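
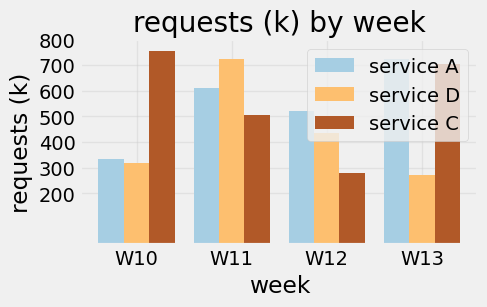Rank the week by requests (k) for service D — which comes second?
Top 3 for service D: W11 ≈ 700, W12 ≈ 400, W10 ≈ 300.

W12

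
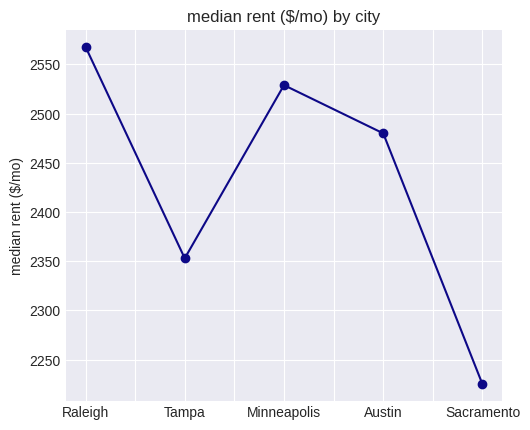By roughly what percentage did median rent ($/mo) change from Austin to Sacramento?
≈ -12%

Austin ≈ 2500, Sacramento ≈ 2200; (2200 − 2500) / 2500 ≈ -12%.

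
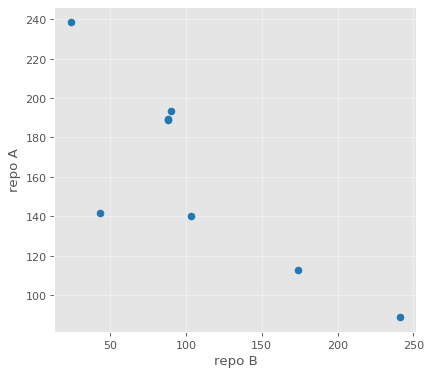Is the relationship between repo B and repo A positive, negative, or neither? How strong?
Points are negatively correlated; strong (|r| ≈ 0.8).

negative, strong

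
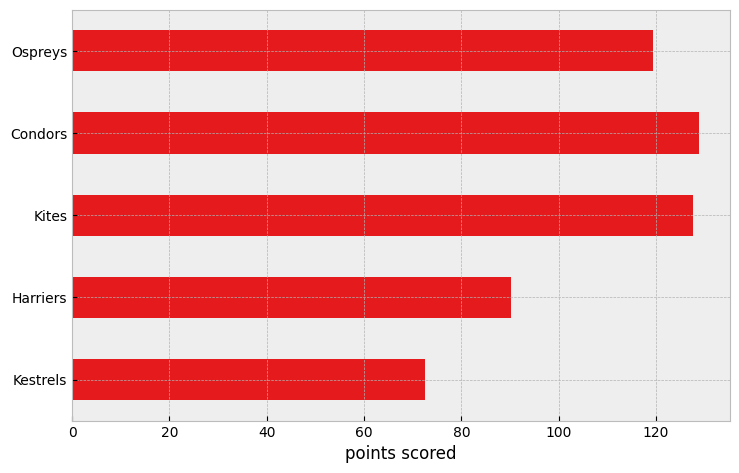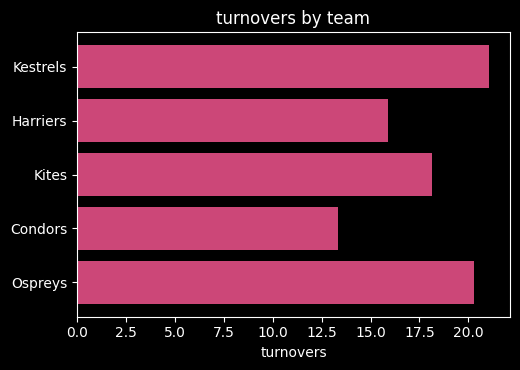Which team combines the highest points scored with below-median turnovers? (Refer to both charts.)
Chart 2 median turnovers ≈ 18; below-median teams: Harriers, Condors. Among those, Condors has the highest points scored (≈ 120).

Condors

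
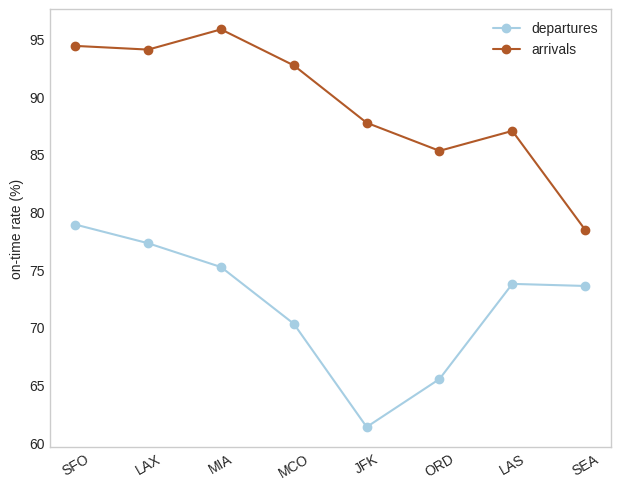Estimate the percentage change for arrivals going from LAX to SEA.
≈ -15.8%

LAX ≈ 95, SEA ≈ 80; (80 − 95) / 95 ≈ -15.8%.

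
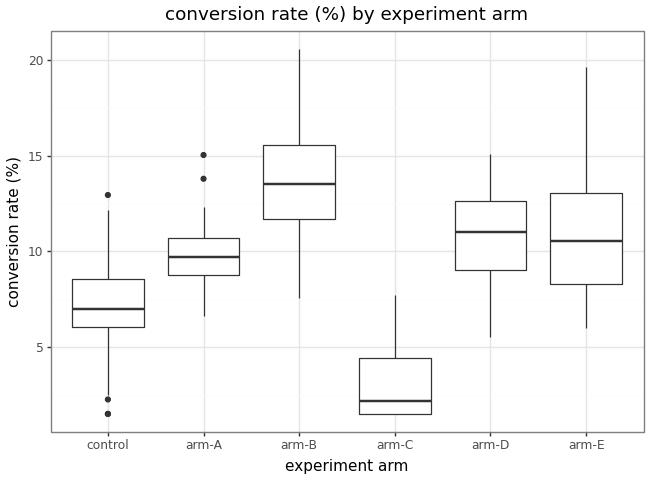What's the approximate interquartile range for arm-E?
≈ 5

Q3 ≈ 13, Q1 ≈ 8; IQR ≈ 5.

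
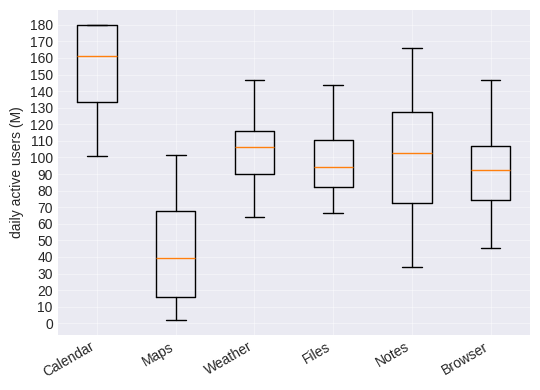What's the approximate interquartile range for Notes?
Q3 ≈ 130, Q1 ≈ 70; IQR ≈ 60.

≈ 60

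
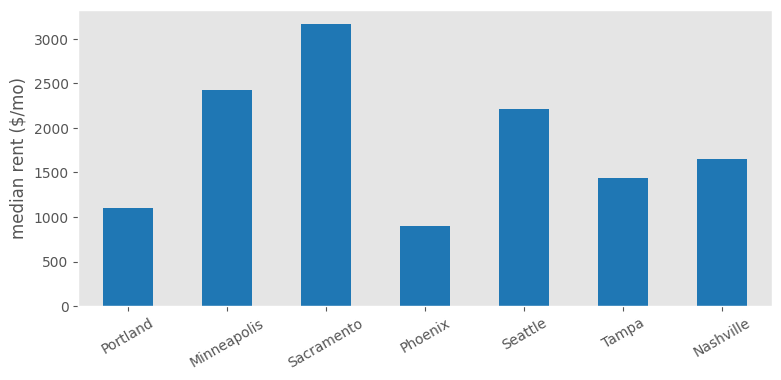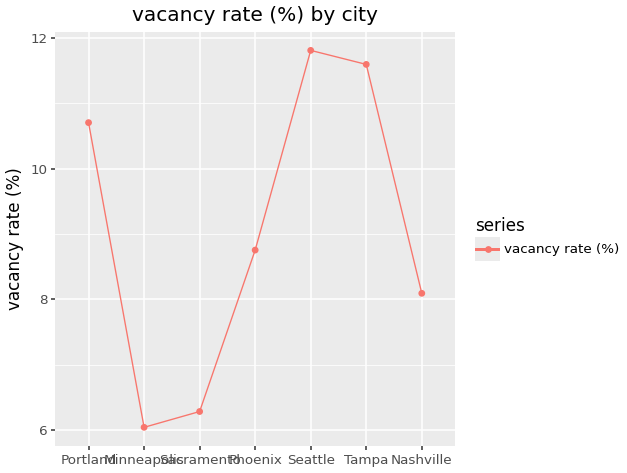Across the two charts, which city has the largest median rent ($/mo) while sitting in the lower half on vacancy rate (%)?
Chart 2 median vacancy rate (%) ≈ 8; below-median cities: Minneapolis, Sacramento, Nashville. Among those, Sacramento has the highest median rent ($/mo) (≈ 3000).

Sacramento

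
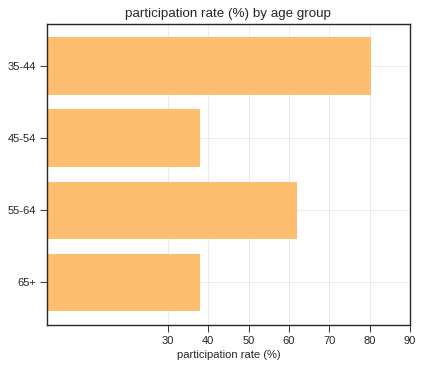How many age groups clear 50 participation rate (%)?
Above 50: 35-44, 55-64.

2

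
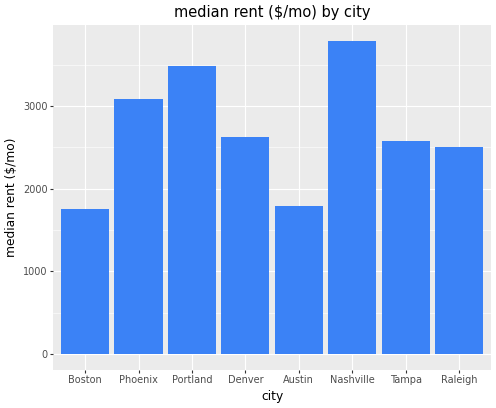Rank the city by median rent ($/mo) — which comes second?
Portland

Top 3: Nashville ≈ 4000, Portland ≈ 3500, Phoenix ≈ 3000.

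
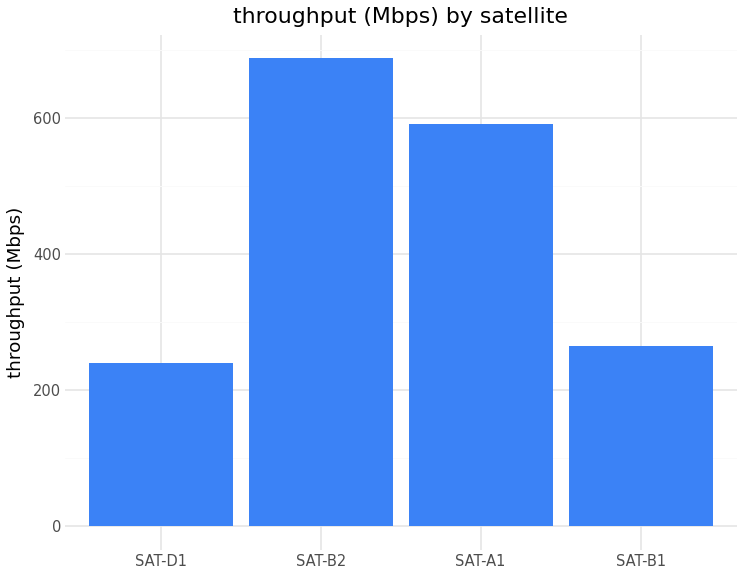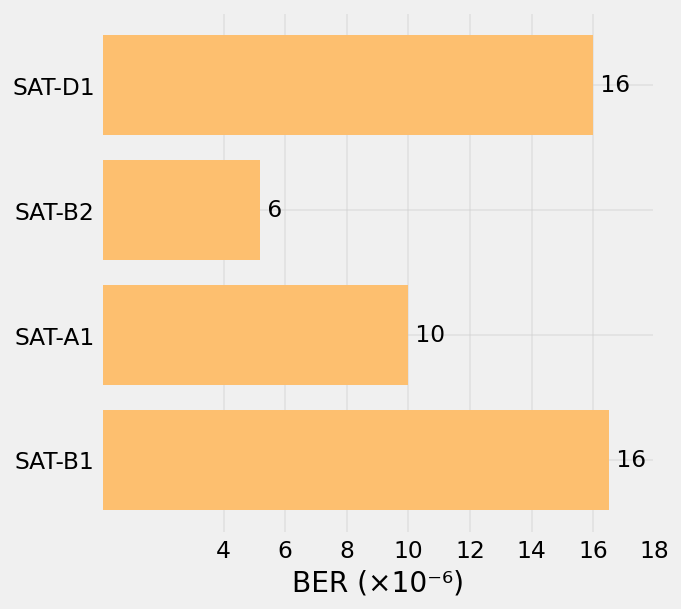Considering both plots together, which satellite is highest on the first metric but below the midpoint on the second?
SAT-B2

Chart 2 median BER (×10⁻⁶) ≈ 12; below-median satellites: SAT-B2, SAT-A1. Among those, SAT-B2 has the highest throughput (Mbps) (≈ 700).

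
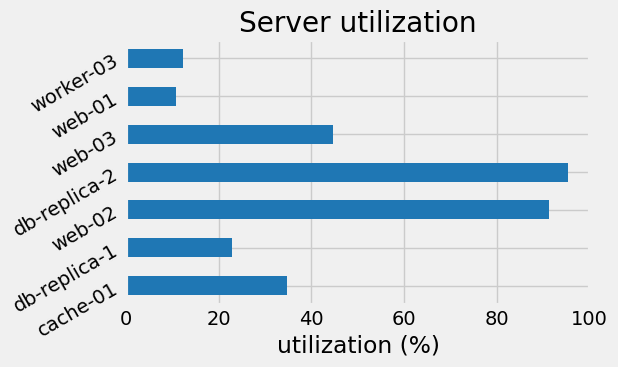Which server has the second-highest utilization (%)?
Top 3: db-replica-2 ≈ 100, web-02 ≈ 90, web-03 ≈ 40.

web-02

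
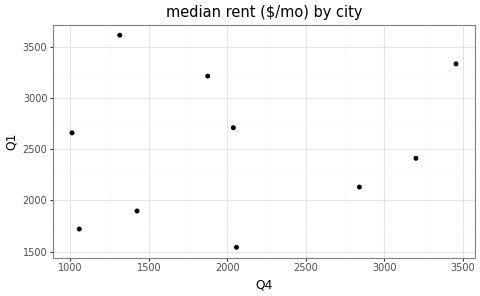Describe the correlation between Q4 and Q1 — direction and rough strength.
Points are roughly uncorrelated; weak (|r| ≈ 0.1).

no clear correlation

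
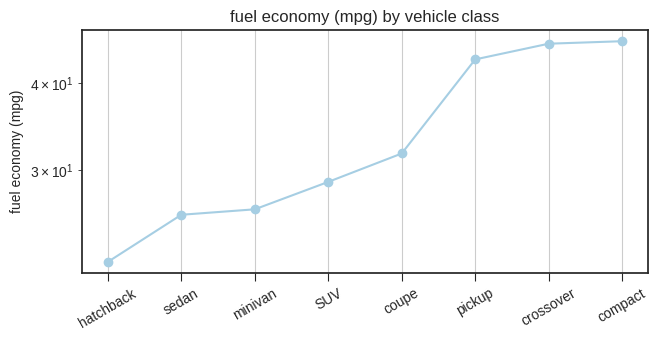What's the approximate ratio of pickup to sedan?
≈ 1.69×

pickup ≈ 44, sedan ≈ 26; 44/26 ≈ 1.69.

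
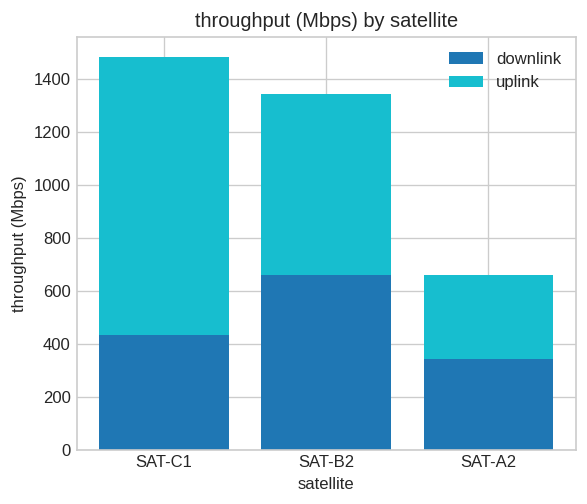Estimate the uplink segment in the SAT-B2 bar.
≈ 800

uplink top ≈ 1400, bottom ≈ 600; segment ≈ 800.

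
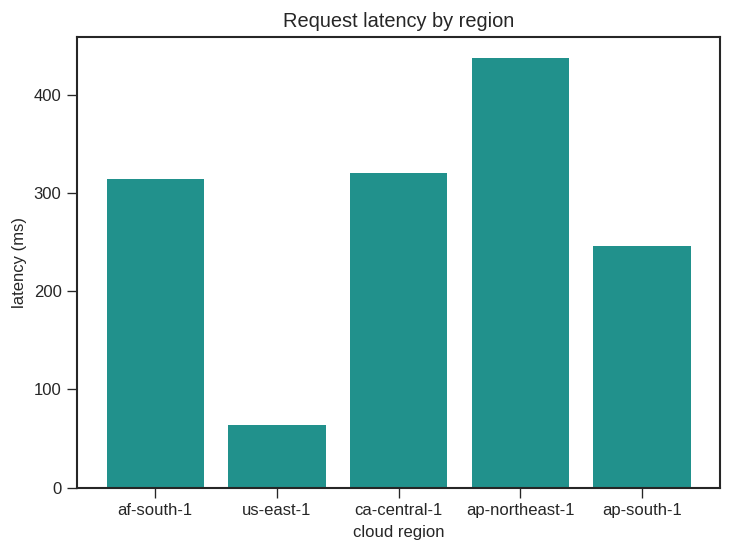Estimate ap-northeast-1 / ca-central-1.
≈ 1.5×

ap-northeast-1 ≈ 450, ca-central-1 ≈ 300; 450/300 ≈ 1.5.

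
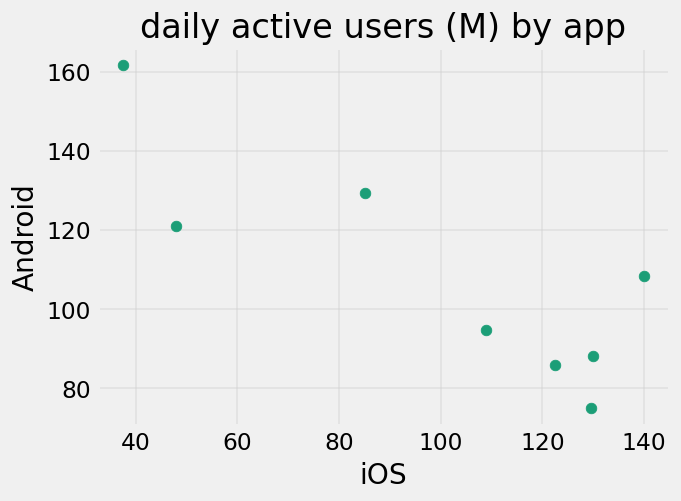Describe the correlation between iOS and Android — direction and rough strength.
Points are negatively correlated; strong (|r| ≈ 0.8).

negative, strong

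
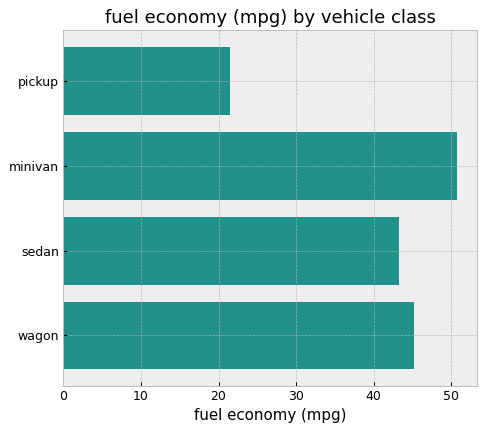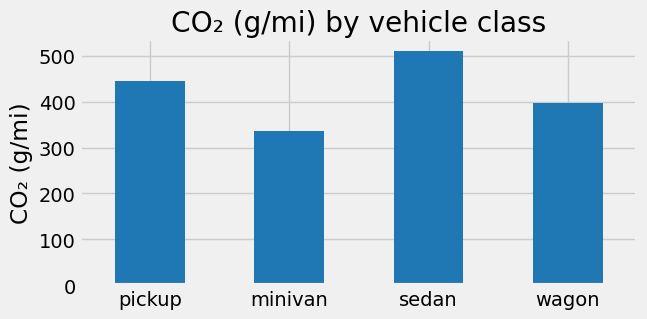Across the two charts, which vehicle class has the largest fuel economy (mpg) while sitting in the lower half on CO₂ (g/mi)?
minivan

Chart 2 median CO₂ (g/mi) ≈ 400; below-median vehicle classes: minivan, wagon. Among those, minivan has the highest fuel economy (mpg) (≈ 50).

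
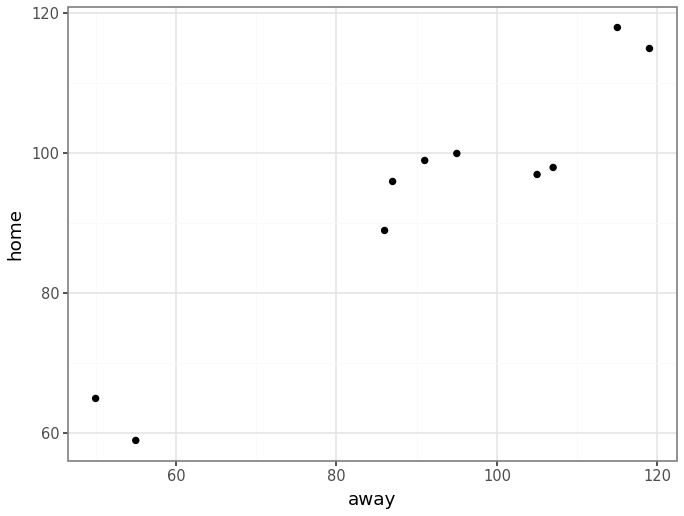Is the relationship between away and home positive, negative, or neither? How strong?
positive, strong

Points are positively correlated; strong (|r| ≈ 1.0).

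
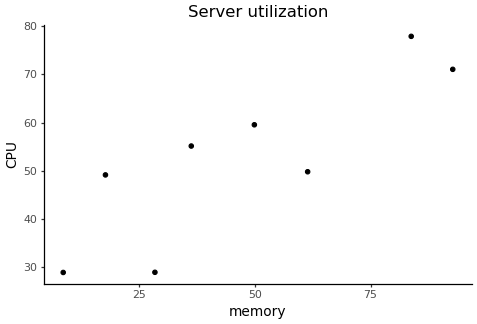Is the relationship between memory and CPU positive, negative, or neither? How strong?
positive, strong

Points are positively correlated; strong (|r| ≈ 0.8).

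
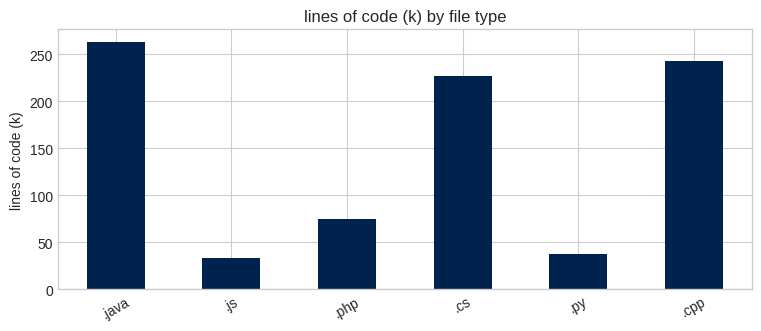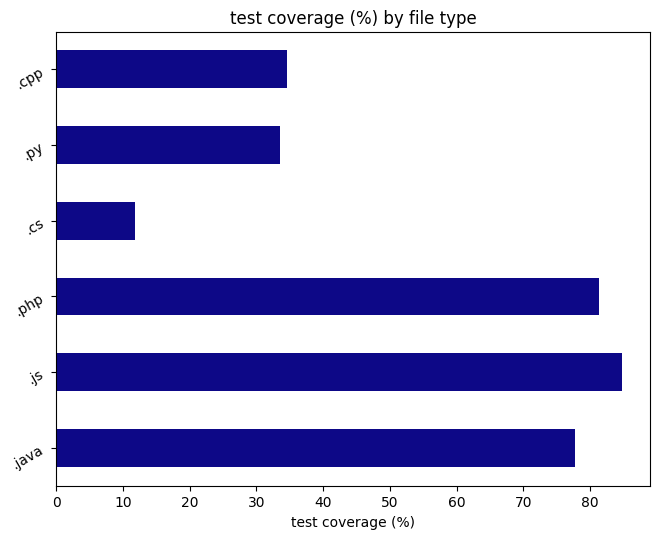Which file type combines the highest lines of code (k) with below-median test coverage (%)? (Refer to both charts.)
.cpp

Chart 2 median test coverage (%) ≈ 60; below-median file types: .cs, .py, .cpp. Among those, .cpp has the highest lines of code (k) (≈ 250).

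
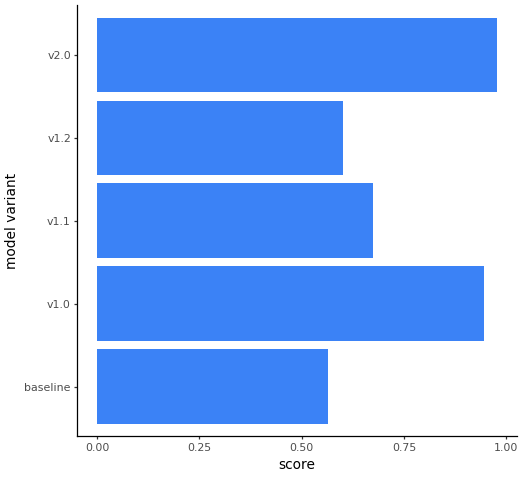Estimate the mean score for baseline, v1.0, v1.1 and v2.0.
≈ 0.8

(0.6 + 0.9 + 0.7 + 1.0) / 4 ≈ 0.8.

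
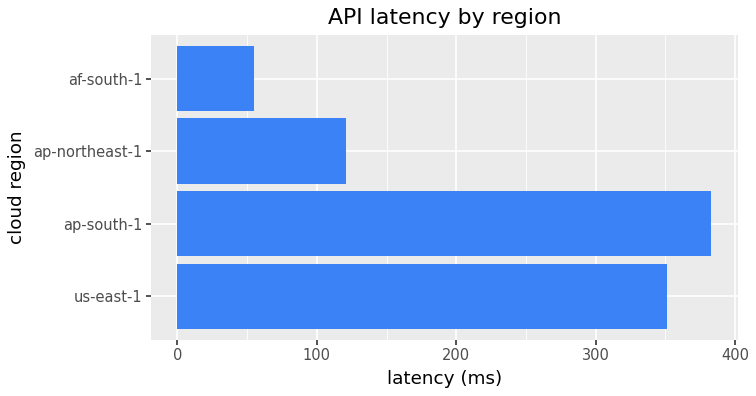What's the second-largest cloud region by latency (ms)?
us-east-1

Top 3: ap-south-1 ≈ 400, us-east-1 ≈ 350, ap-northeast-1 ≈ 100.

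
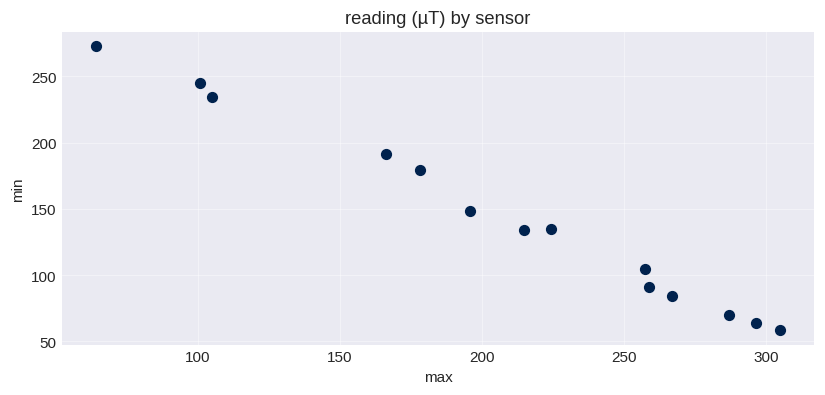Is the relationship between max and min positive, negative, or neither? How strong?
negative, strong

Points are negatively correlated; strong (|r| ≈ 1.0).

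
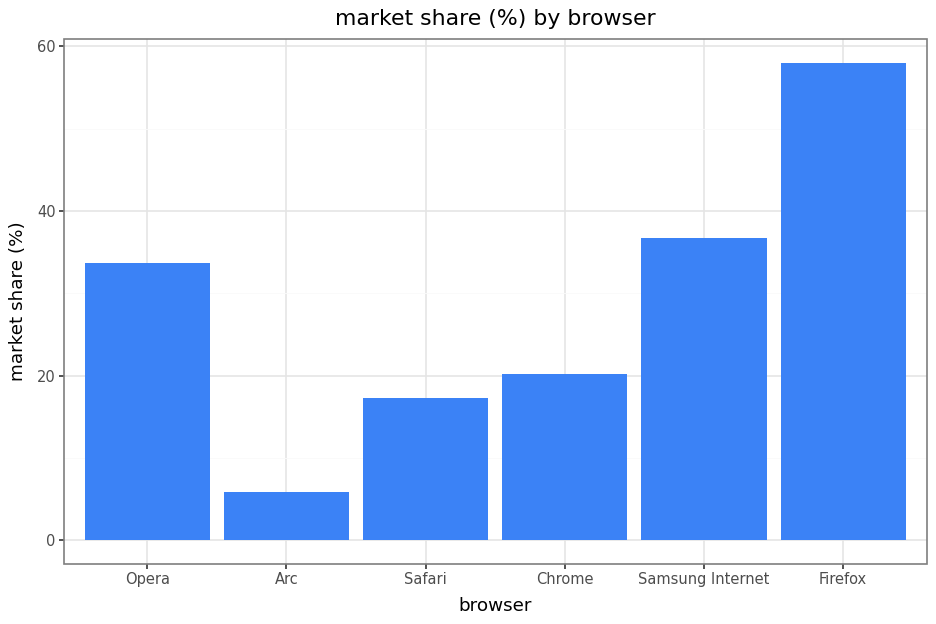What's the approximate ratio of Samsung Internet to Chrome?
Samsung Internet ≈ 35, Chrome ≈ 20; 35/20 ≈ 1.75.

≈ 1.75×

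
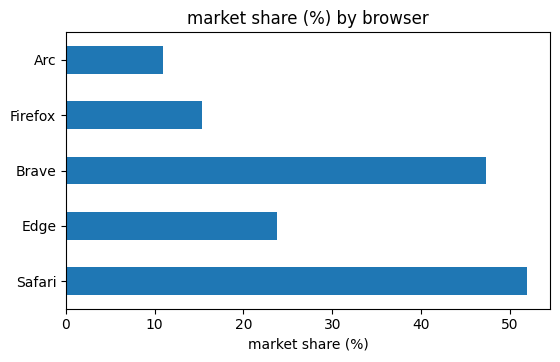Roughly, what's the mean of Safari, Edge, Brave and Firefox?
≈ 34

(50 + 25 + 45 + 15) / 4 ≈ 34.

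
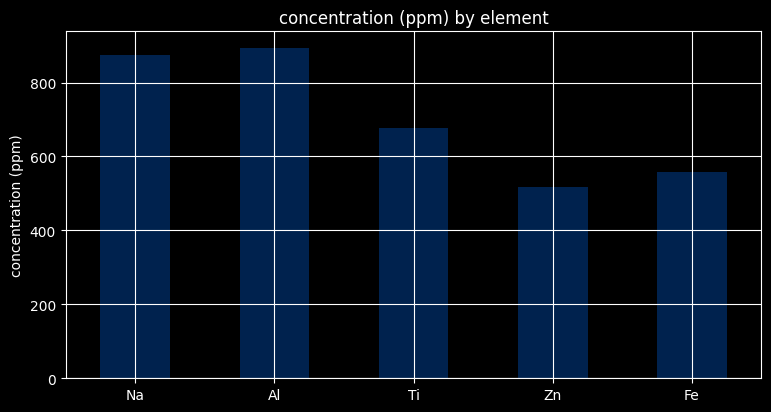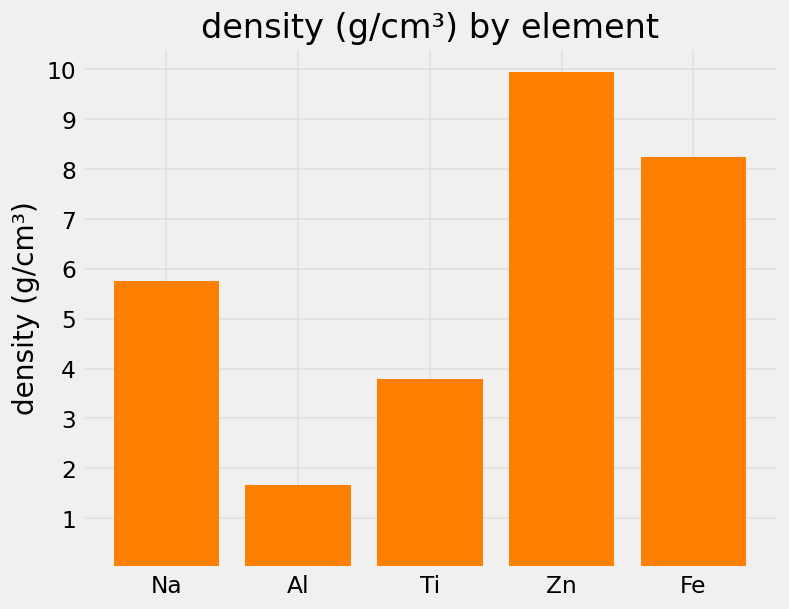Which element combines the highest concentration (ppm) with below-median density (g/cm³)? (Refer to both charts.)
Al

Chart 2 median density (g/cm³) ≈ 6; below-median elements: Al, Ti. Among those, Al has the highest concentration (ppm) (≈ 900).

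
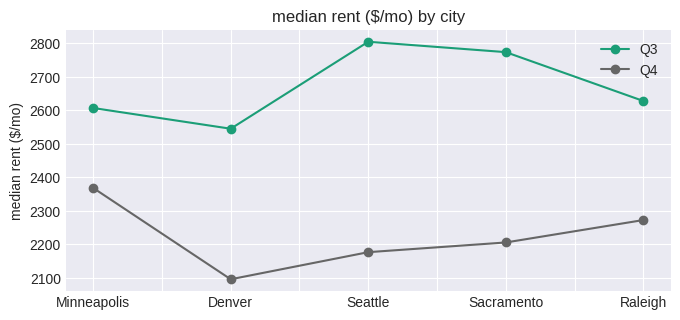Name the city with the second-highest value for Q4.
Raleigh

Top 3 for Q4: Minneapolis ≈ 2400, Raleigh ≈ 2300, Sacramento ≈ 2200.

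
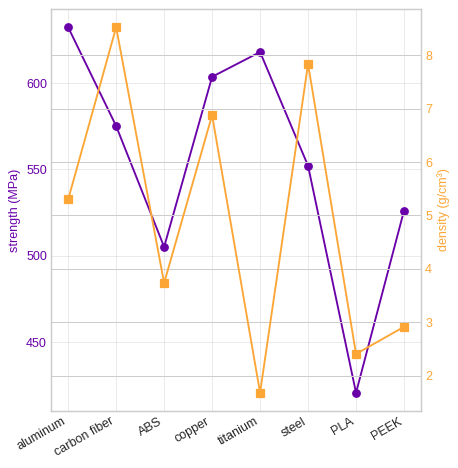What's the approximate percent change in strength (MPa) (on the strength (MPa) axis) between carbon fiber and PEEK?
≈ -10.3%

carbon fiber ≈ 580, PEEK ≈ 520; (520 − 580) / 580 ≈ -10.3%.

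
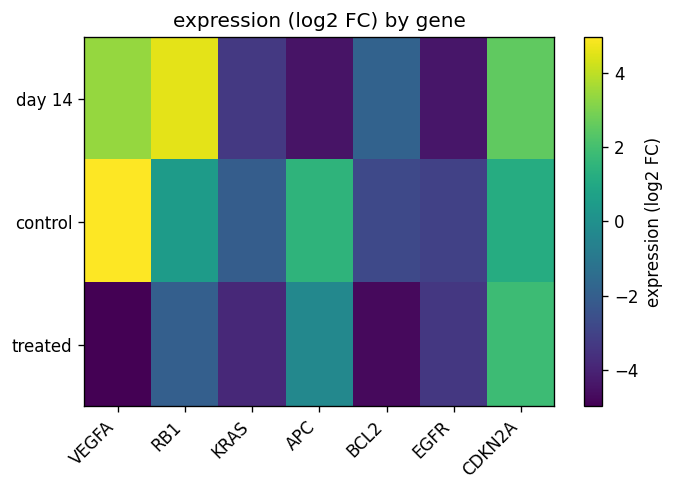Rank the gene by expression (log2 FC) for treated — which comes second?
APC

Top 3 for treated: CDKN2A ≈ 2, APC ≈ 0, RB1 ≈ -2.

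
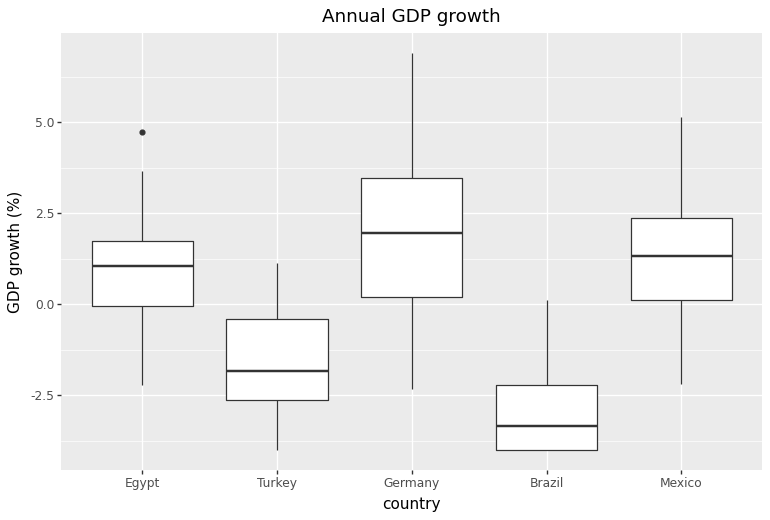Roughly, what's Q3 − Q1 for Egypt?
Q3 ≈ 1.5, Q1 ≈ 0.0; IQR ≈ 1.5.

≈ 1.5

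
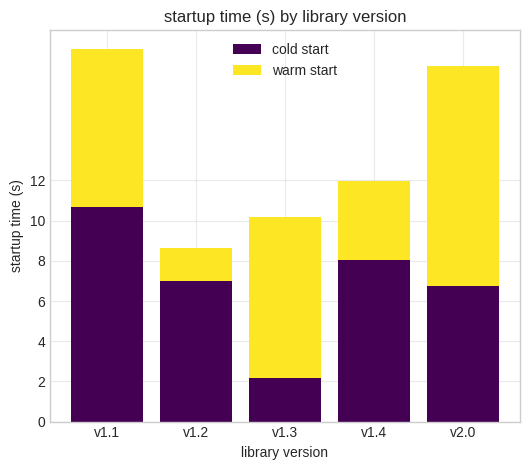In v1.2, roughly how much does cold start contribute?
≈ 6

cold start top ≈ 6, bottom ≈ 0; segment ≈ 6.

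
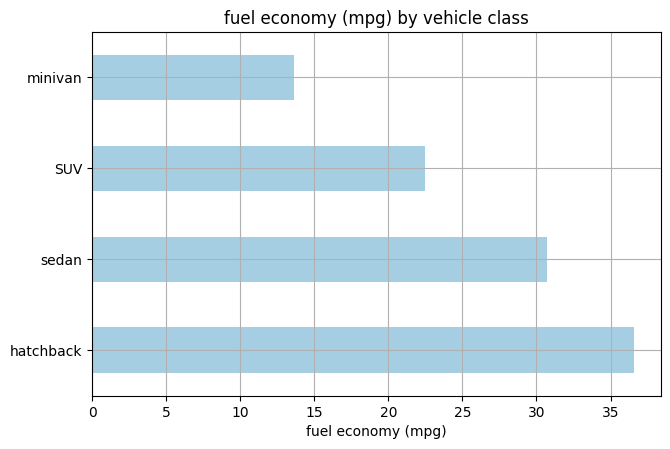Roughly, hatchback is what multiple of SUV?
hatchback ≈ 35, SUV ≈ 20; 35/20 ≈ 1.75.

≈ 1.75×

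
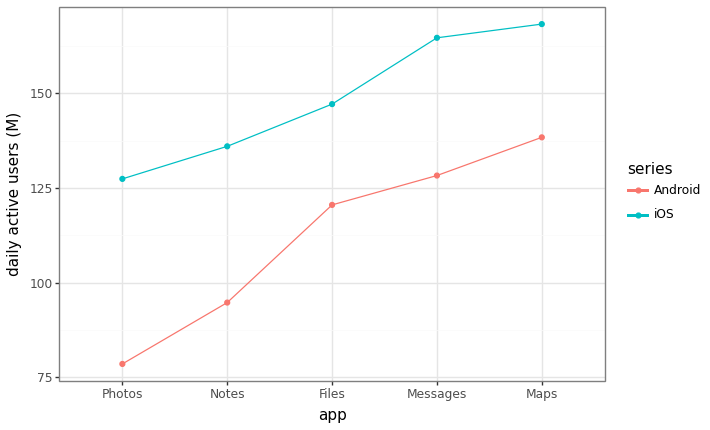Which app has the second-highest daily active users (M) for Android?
Top 3 for Android: Maps ≈ 140, Messages ≈ 130, Files ≈ 120.

Messages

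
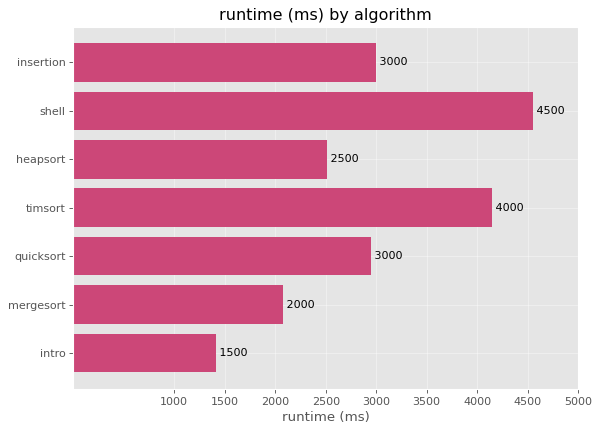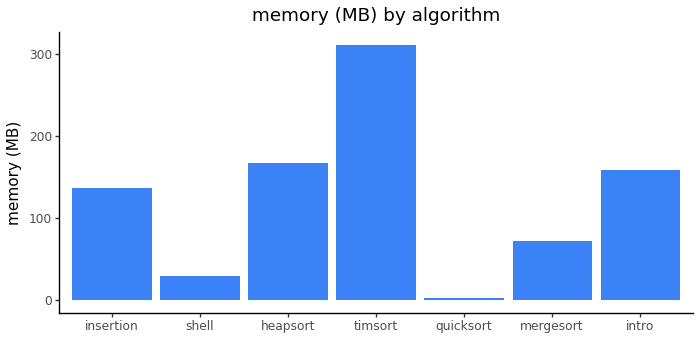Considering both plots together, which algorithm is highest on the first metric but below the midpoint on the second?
Chart 2 median memory (MB) ≈ 150; below-median algorithms: shell, quicksort, mergesort. Among those, shell has the highest runtime (ms) (≈ 4500).

shell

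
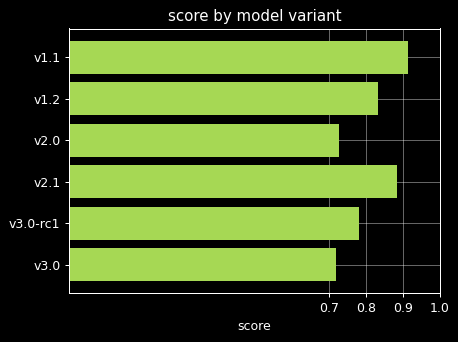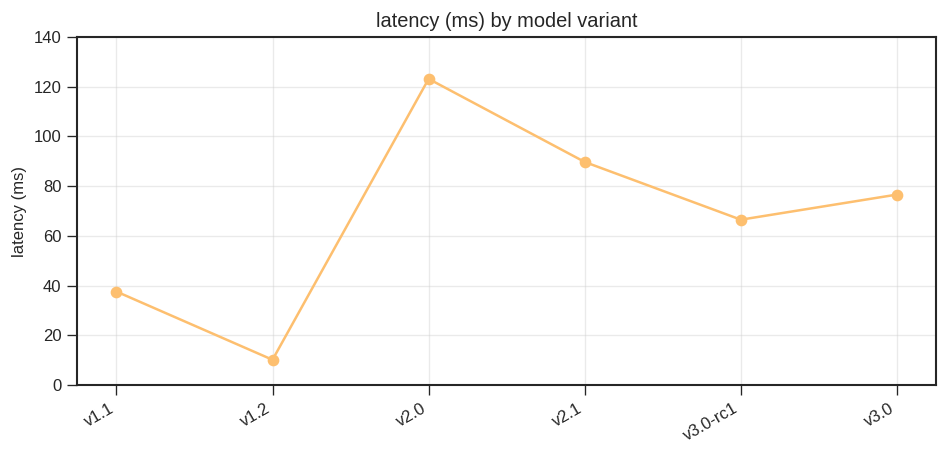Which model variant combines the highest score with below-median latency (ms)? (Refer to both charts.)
Chart 2 median latency (ms) ≈ 80; below-median model variants: v1.1, v1.2, v3.0-rc1. Among those, v1.1 has the highest score (≈ 0.9).

v1.1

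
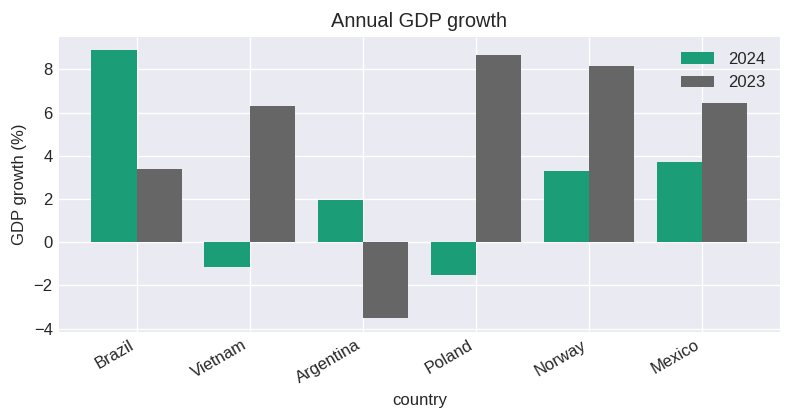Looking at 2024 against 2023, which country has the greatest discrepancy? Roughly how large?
Poland: 2024 ≈ -2, 2023 ≈ 8 → gap ≈ 10. Next-largest (Vietnam) is only ≈ 8.

Poland, ≈ 10 %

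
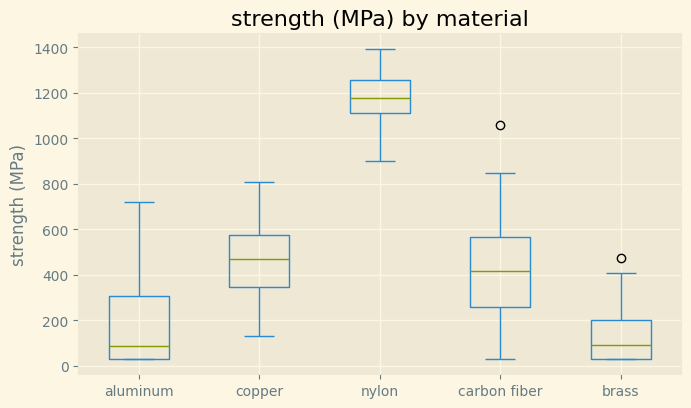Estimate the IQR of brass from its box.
≈ 200

Q3 ≈ 200, Q1 ≈ 0; IQR ≈ 200.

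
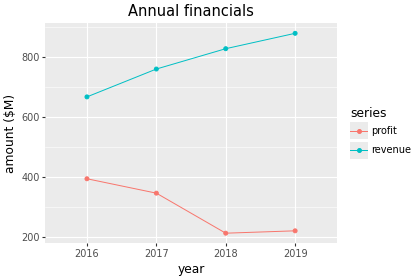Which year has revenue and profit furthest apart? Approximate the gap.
2019: revenue ≈ 900, profit ≈ 200 → gap ≈ 700. Next-largest (2018) is only ≈ 600.

2019, ≈ 700 $M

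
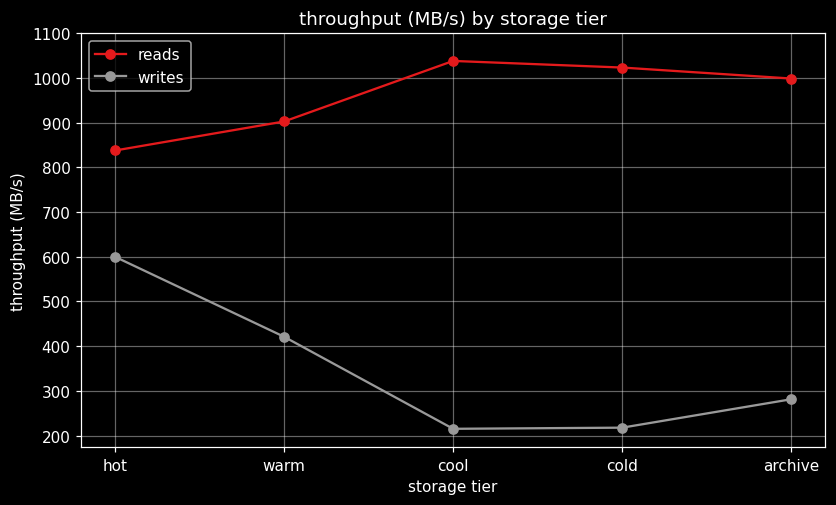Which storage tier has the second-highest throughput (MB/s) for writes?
warm

Top 3 for writes: hot ≈ 600, warm ≈ 400, archive ≈ 300.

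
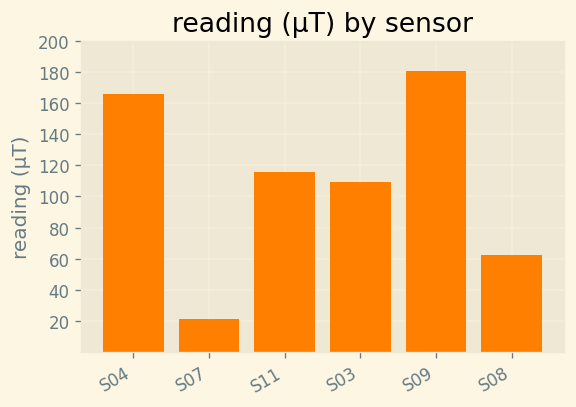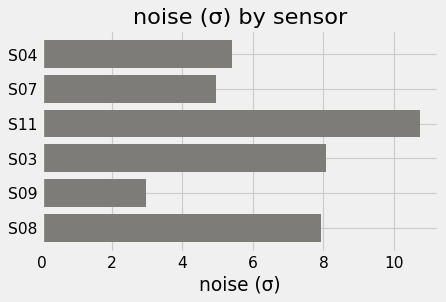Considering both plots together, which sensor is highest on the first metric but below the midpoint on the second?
Chart 2 median noise (σ) ≈ 7; below-median sensors: S04, S07, S09. Among those, S09 has the highest reading (µT) (≈ 180).

S09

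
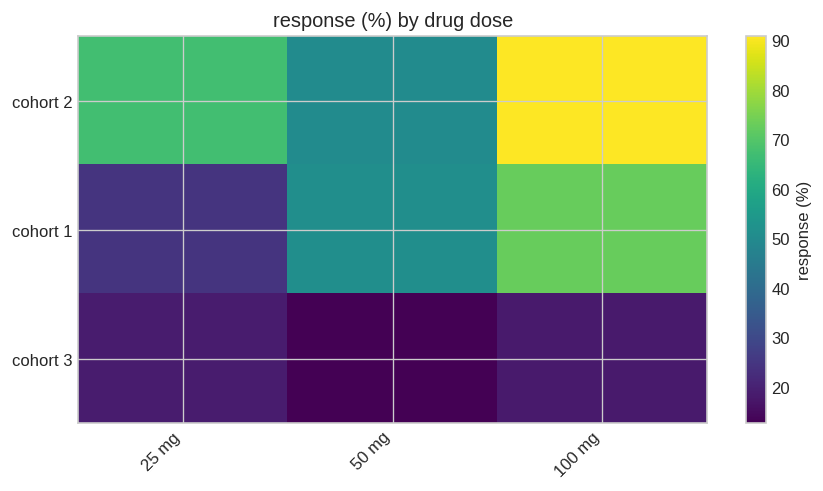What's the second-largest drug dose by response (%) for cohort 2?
25 mg

Top 3 for cohort 2: 100 mg ≈ 90, 25 mg ≈ 70, 50 mg ≈ 50.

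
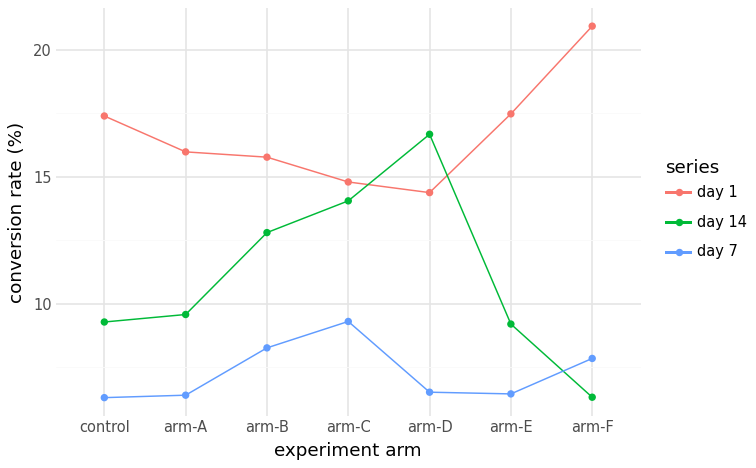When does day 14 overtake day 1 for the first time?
arm-C: day 14 ≈ 14 vs day 1 ≈ 14 (not yet); arm-D: day 14 ≈ 16 vs day 1 ≈ 14 (first crossover).

arm-D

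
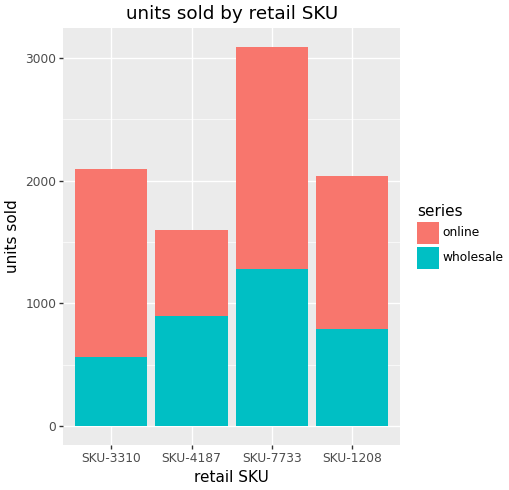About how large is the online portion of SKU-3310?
≈ 1500

online top ≈ 2000, bottom ≈ 500; segment ≈ 1500.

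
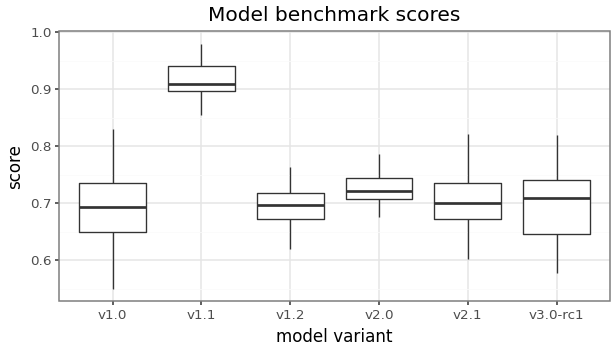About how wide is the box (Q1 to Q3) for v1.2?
≈ 0.04

Q3 ≈ 0.72, Q1 ≈ 0.68; IQR ≈ 0.04.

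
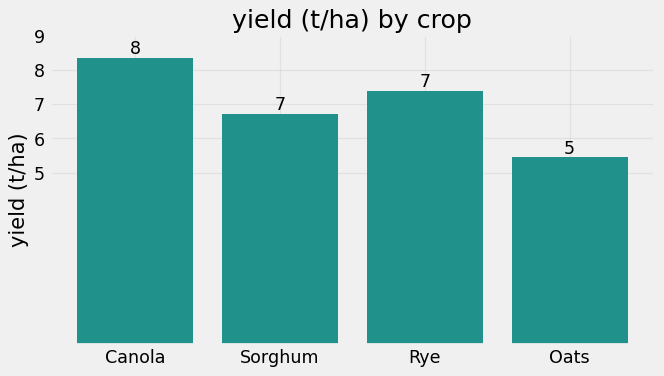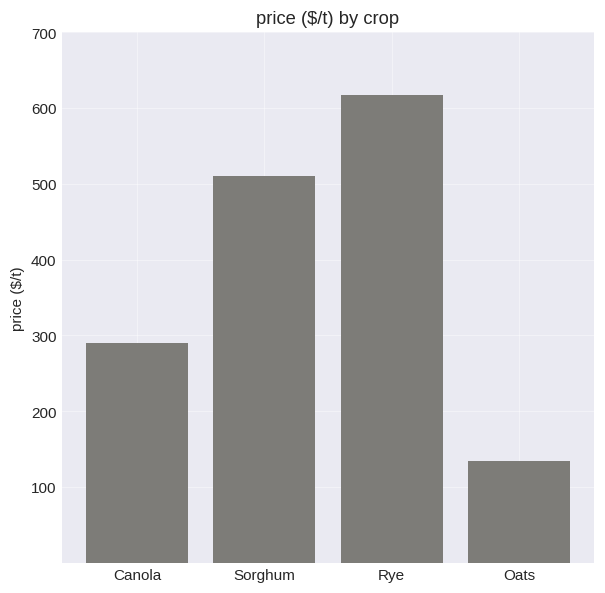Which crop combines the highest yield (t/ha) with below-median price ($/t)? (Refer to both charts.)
Chart 2 median price ($/t) ≈ 400; below-median crops: Canola, Oats. Among those, Canola has the highest yield (t/ha) (≈ 8).

Canola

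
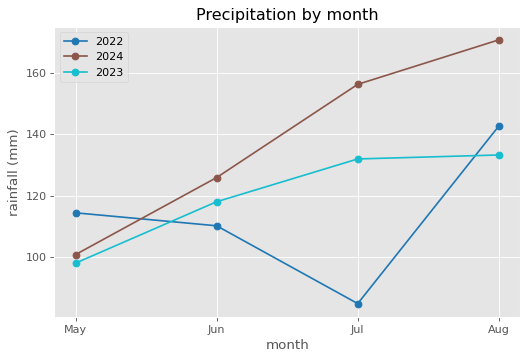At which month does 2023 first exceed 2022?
Jun

May: 2023 ≈ 100 vs 2022 ≈ 110 (not yet); Jun: 2023 ≈ 120 vs 2022 ≈ 110 (first crossover).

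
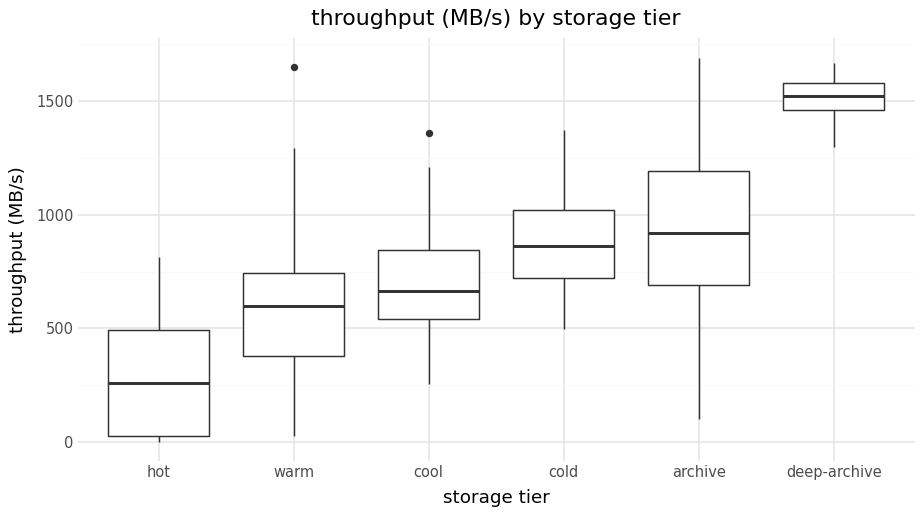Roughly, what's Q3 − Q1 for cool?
≈ 300

Q3 ≈ 800, Q1 ≈ 500; IQR ≈ 300.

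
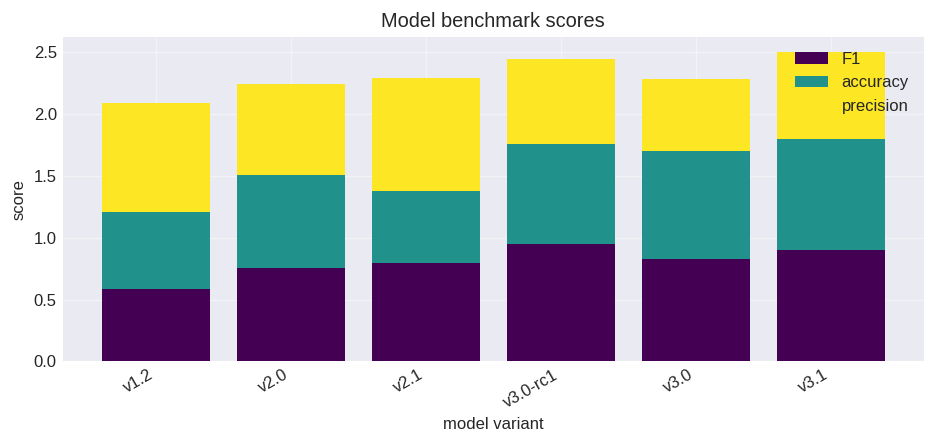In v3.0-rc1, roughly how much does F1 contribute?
F1 top ≈ 1.0, bottom ≈ 0.0; segment ≈ 1.0.

≈ 1.0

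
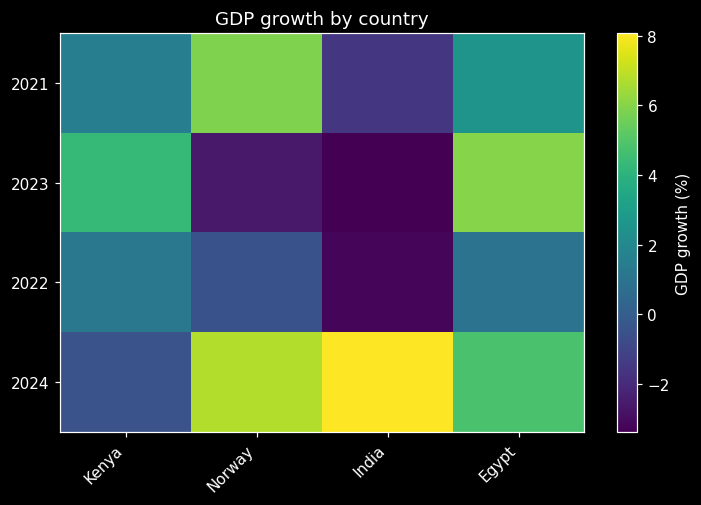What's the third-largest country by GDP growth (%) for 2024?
Top 4 for 2024: India ≈ 8, Norway ≈ 7, Egypt ≈ 5, Kenya ≈ 0.

Egypt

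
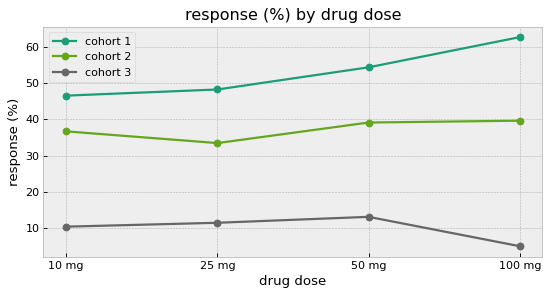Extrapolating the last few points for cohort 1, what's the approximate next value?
Last three: 50, 55, 65 → slope ≈ 7.5/step → next ≈ 72.5.

≈ 72.5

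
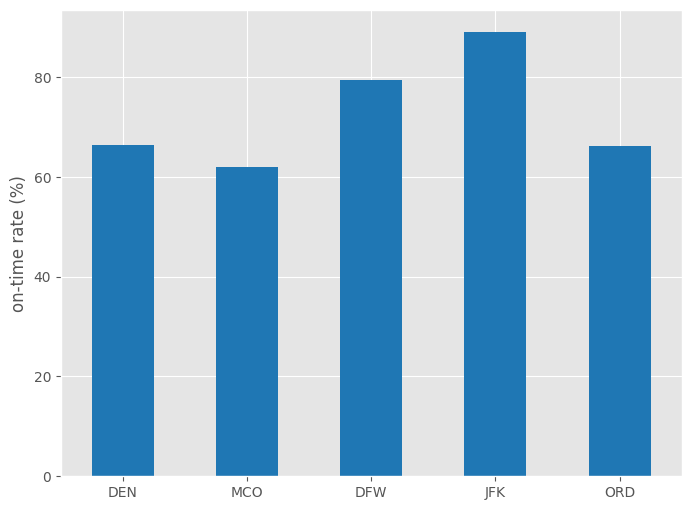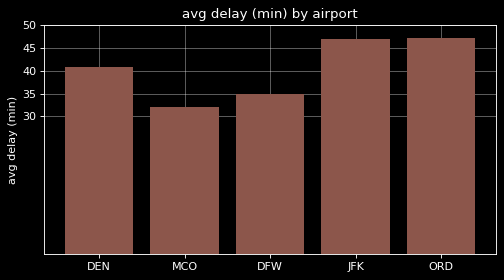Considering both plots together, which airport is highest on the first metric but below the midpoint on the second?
Chart 2 median avg delay (min) ≈ 40; below-median airports: MCO, DFW. Among those, DFW has the highest on-time rate (%) (≈ 80).

DFW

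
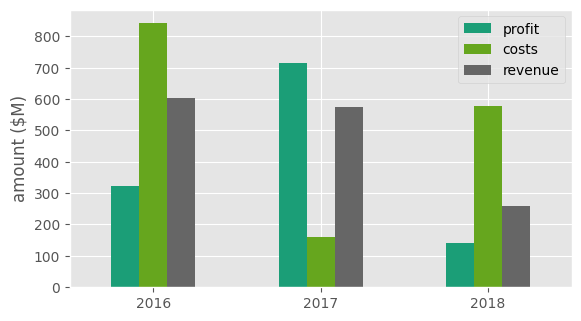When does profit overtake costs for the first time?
2016: profit ≈ 300 vs costs ≈ 800 (not yet); 2017: profit ≈ 700 vs costs ≈ 200 (first crossover).

2017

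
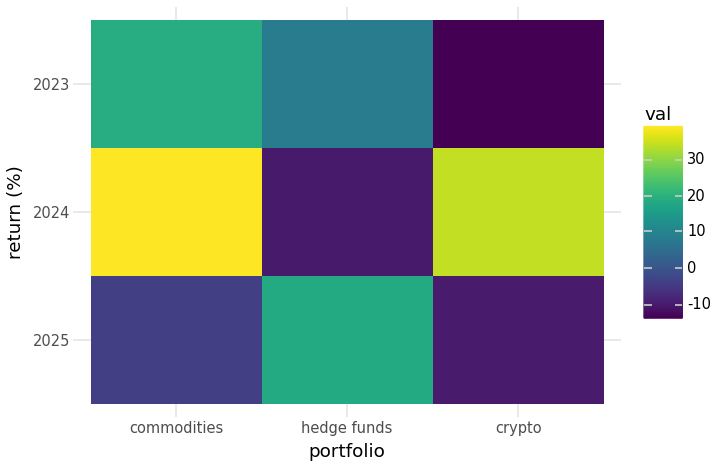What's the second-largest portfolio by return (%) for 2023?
Top 3 for 2023: commodities ≈ 20, hedge funds ≈ 10, crypto ≈ -15.

hedge funds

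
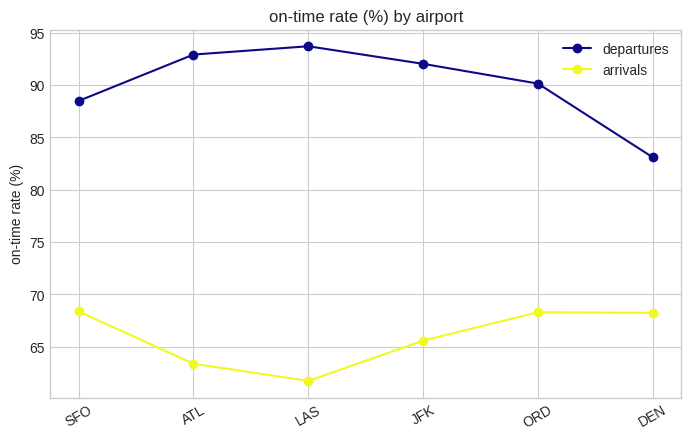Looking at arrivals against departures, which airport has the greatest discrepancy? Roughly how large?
LAS, ≈ 35 %

LAS: arrivals ≈ 60, departures ≈ 95 → gap ≈ 35. Next-largest (ATL) is only ≈ 30.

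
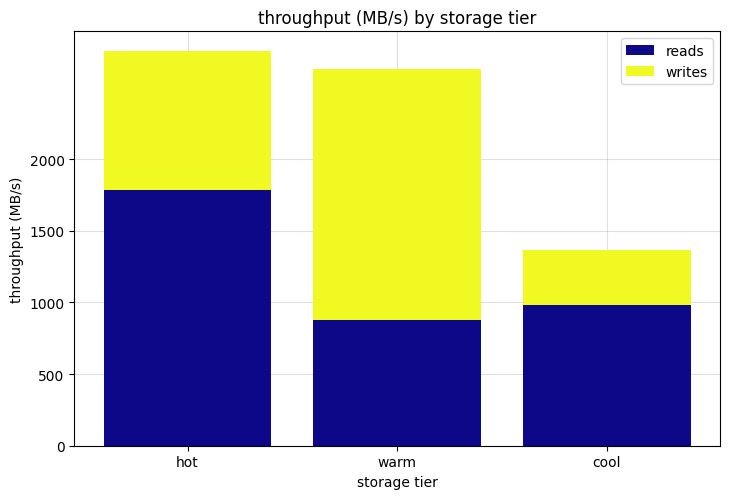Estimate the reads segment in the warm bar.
reads top ≈ 1000, bottom ≈ 0; segment ≈ 1000.

≈ 1000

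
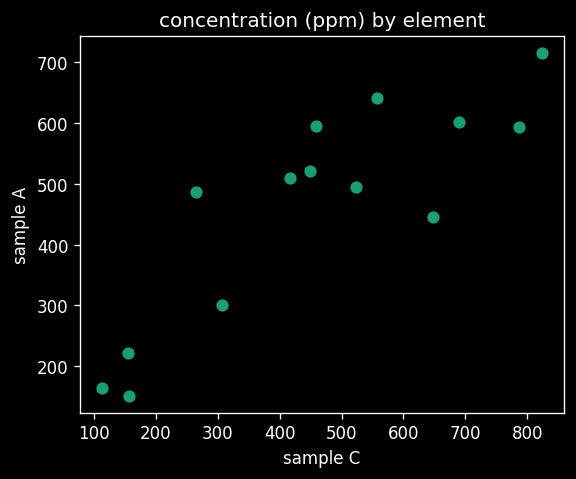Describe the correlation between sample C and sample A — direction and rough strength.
Points are positively correlated; strong (|r| ≈ 0.9).

positive, strong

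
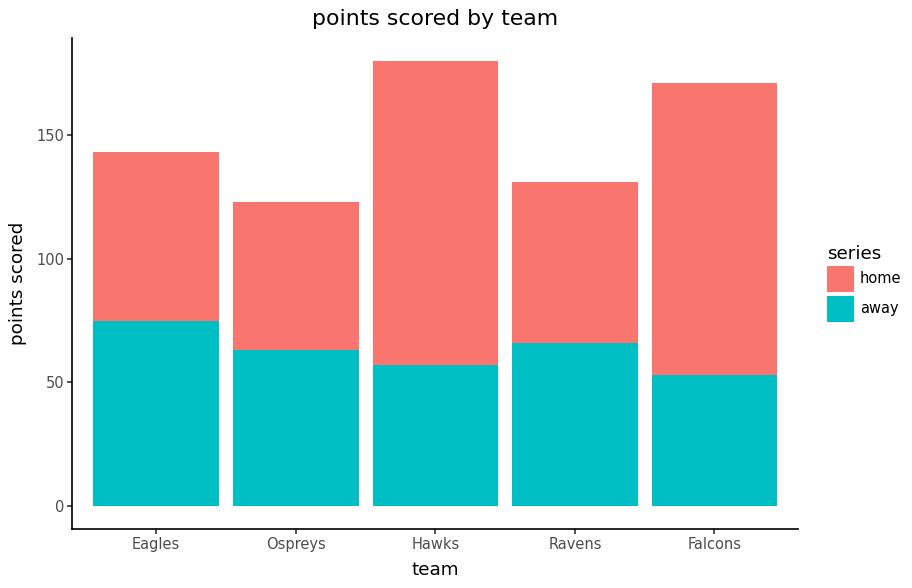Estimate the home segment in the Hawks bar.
home top ≈ 180, bottom ≈ 60; segment ≈ 120.

≈ 120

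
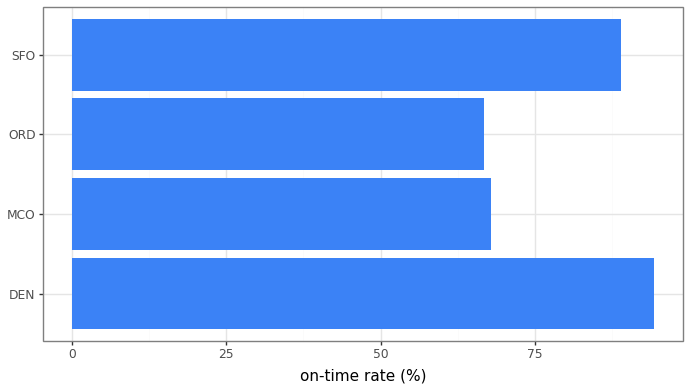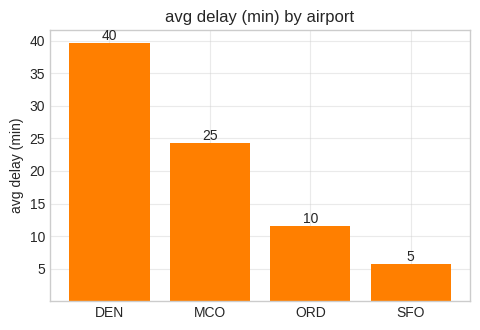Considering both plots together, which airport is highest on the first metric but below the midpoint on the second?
Chart 2 median avg delay (min) ≈ 20; below-median airports: ORD, SFO. Among those, SFO has the highest on-time rate (%) (≈ 90).

SFO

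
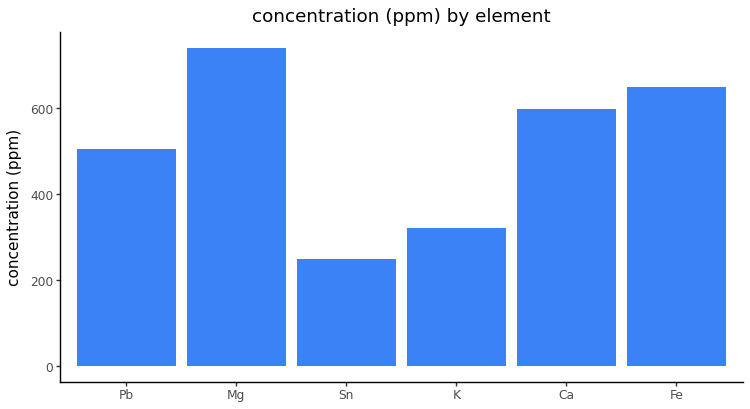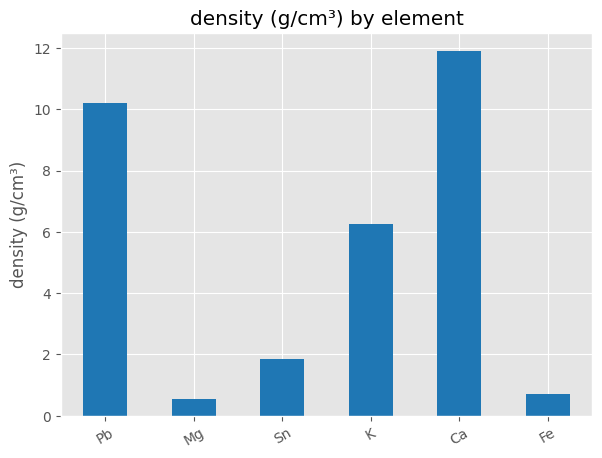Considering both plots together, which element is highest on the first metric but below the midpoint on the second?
Mg

Chart 2 median density (g/cm³) ≈ 4; below-median elements: Mg, Sn, Fe. Among those, Mg has the highest concentration (ppm) (≈ 700).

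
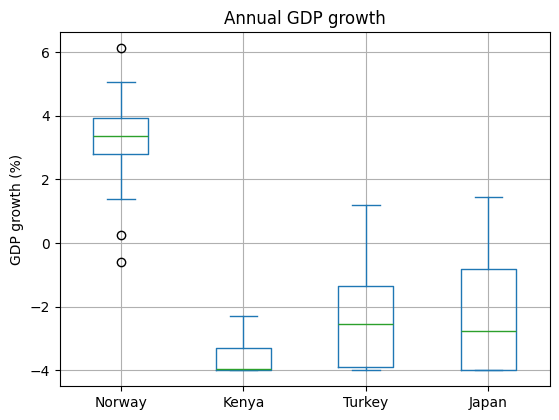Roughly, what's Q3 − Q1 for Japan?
Q3 ≈ -1, Q1 ≈ -4; IQR ≈ 3.

≈ 3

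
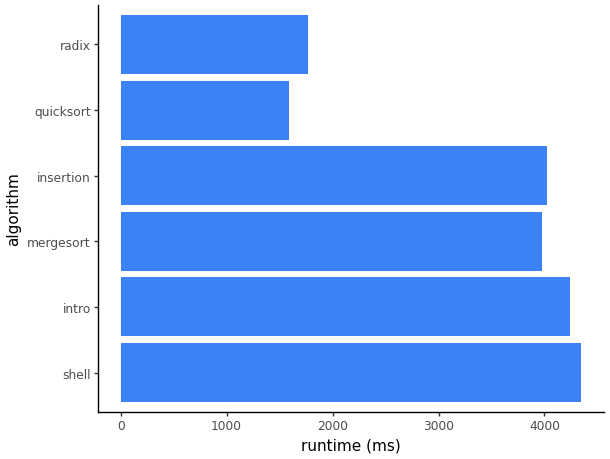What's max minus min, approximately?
Max shell ≈ 4500, min quicksort ≈ 1500; range ≈ 3000.

≈ 3000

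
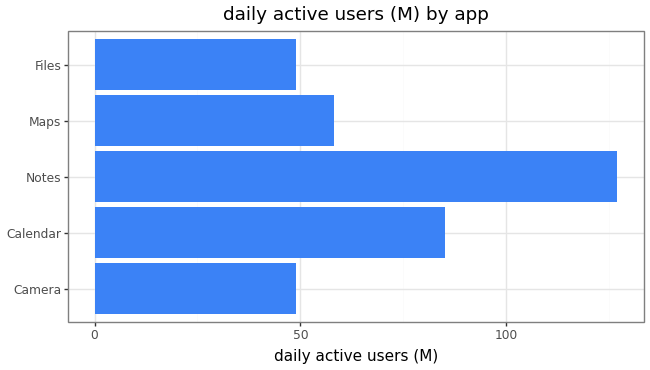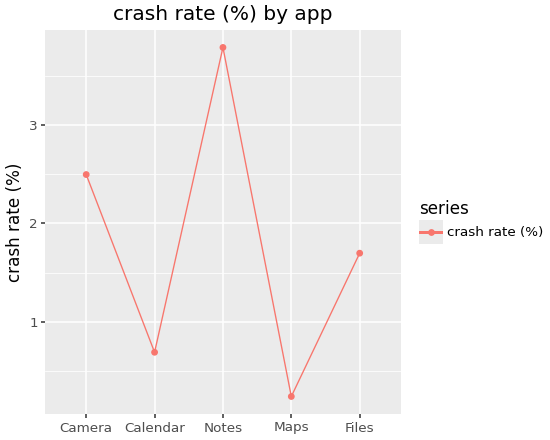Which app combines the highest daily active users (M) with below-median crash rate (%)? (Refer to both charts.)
Calendar

Chart 2 median crash rate (%) ≈ 1.5; below-median apps: Calendar, Maps. Among those, Calendar has the highest daily active users (M) (≈ 80).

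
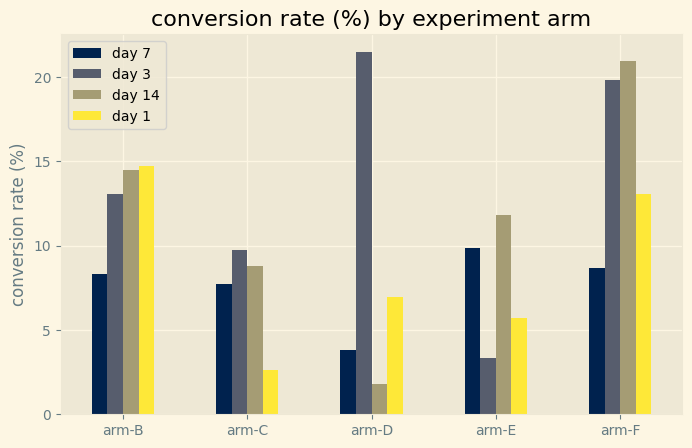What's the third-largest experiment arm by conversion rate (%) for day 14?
Top 4 for day 14: arm-F ≈ 20, arm-B ≈ 14, arm-E ≈ 12, arm-C ≈ 8.

arm-E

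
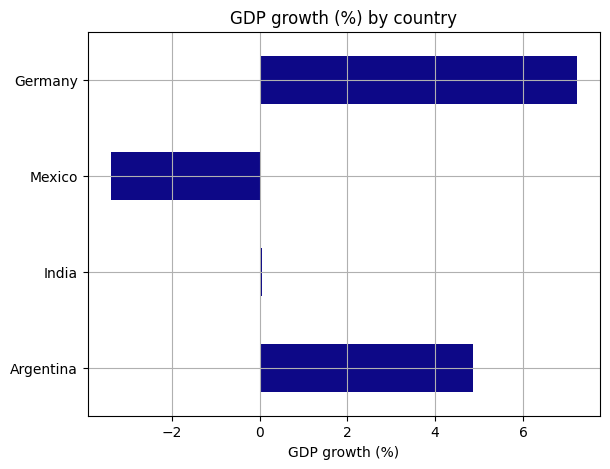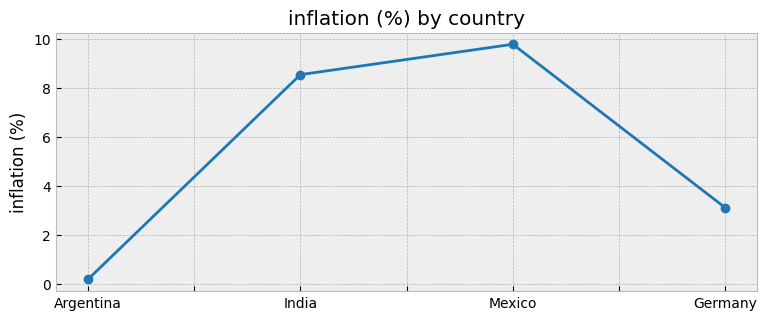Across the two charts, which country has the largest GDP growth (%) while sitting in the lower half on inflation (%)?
Germany

Chart 2 median inflation (%) ≈ 6; below-median countries: Argentina, Germany. Among those, Germany has the highest GDP growth (%) (≈ 7).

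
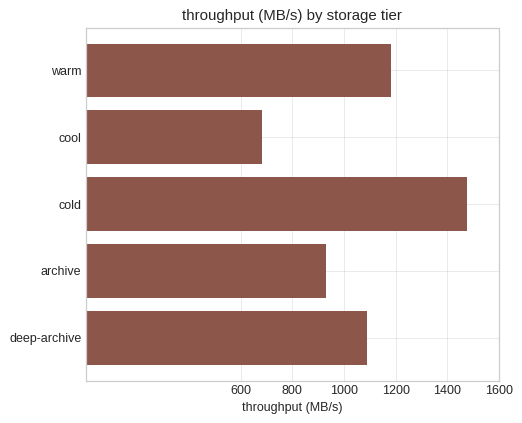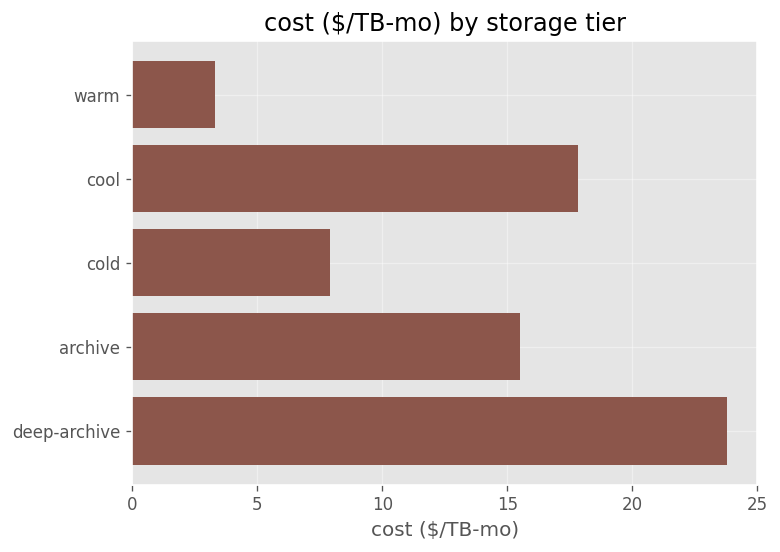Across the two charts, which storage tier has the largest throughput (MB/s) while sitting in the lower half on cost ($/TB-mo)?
Chart 2 median cost ($/TB-mo) ≈ 15; below-median storage tiers: warm, cold. Among those, cold has the highest throughput (MB/s) (≈ 1400).

cold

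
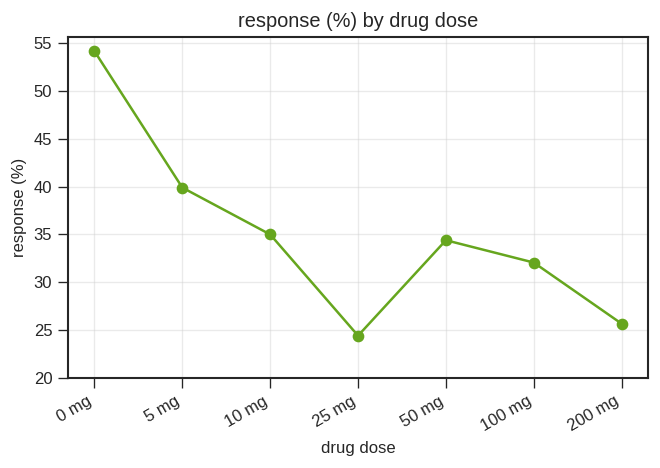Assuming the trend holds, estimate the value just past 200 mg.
≈ 20

Last three: 35, 30, 25 → slope ≈ -5/step → next ≈ 20.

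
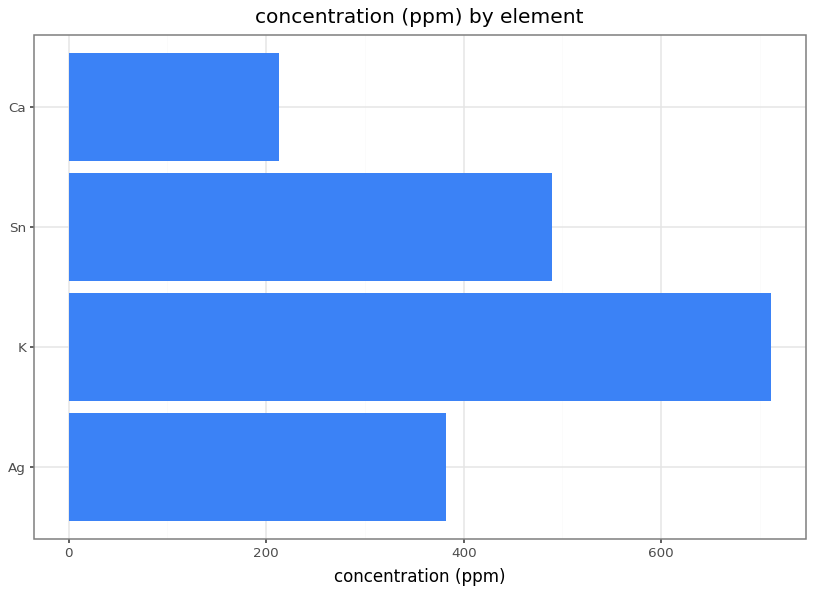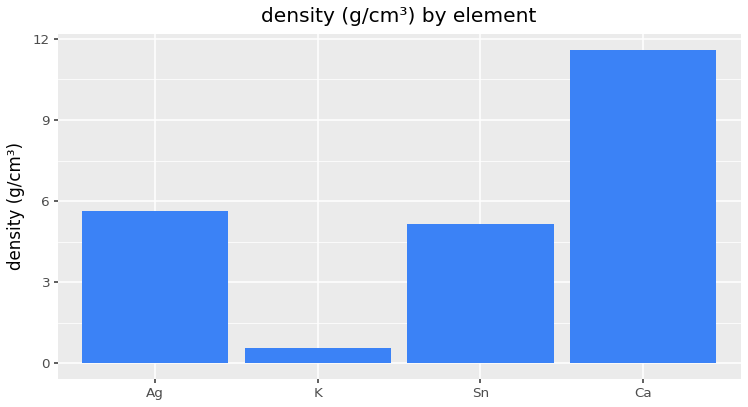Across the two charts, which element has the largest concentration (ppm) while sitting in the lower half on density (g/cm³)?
K

Chart 2 median density (g/cm³) ≈ 6; below-median elements: K, Sn. Among those, K has the highest concentration (ppm) (≈ 700).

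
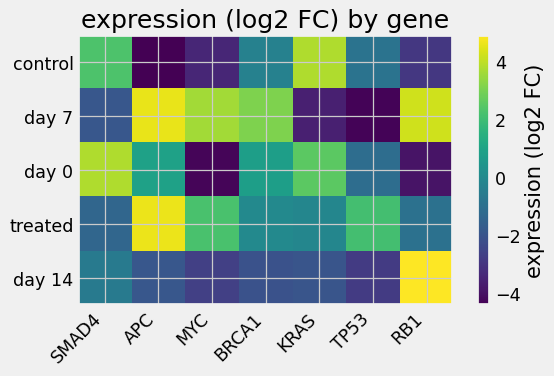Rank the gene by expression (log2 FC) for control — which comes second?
SMAD4

Top 3 for control: KRAS ≈ 4, SMAD4 ≈ 2, BRCA1 ≈ 0.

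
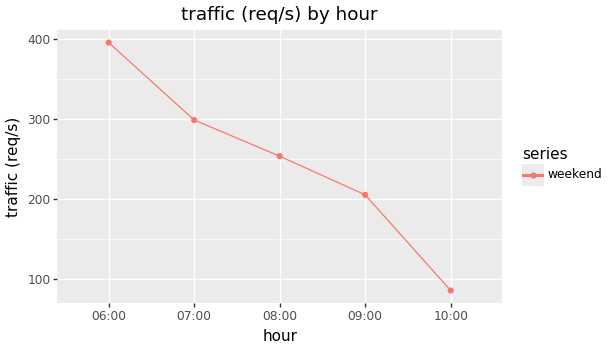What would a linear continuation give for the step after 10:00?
≈ 25

Last three: 250, 200, 100 → slope ≈ -75/step → next ≈ 25.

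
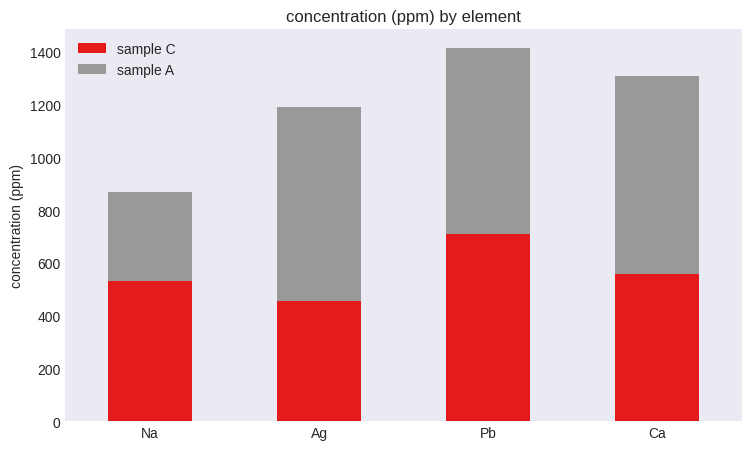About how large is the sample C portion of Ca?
sample C top ≈ 600, bottom ≈ 0; segment ≈ 600.

≈ 600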